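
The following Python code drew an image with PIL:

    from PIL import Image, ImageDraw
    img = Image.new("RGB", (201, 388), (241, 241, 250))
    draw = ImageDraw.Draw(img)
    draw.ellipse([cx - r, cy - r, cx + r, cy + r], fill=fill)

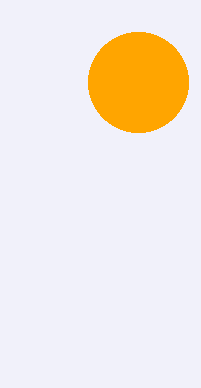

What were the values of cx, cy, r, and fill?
cx = 138, cy = 82, r = 50, fill = 'orange'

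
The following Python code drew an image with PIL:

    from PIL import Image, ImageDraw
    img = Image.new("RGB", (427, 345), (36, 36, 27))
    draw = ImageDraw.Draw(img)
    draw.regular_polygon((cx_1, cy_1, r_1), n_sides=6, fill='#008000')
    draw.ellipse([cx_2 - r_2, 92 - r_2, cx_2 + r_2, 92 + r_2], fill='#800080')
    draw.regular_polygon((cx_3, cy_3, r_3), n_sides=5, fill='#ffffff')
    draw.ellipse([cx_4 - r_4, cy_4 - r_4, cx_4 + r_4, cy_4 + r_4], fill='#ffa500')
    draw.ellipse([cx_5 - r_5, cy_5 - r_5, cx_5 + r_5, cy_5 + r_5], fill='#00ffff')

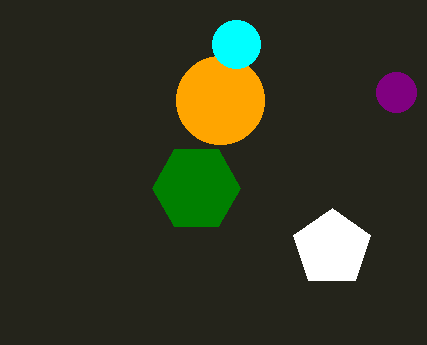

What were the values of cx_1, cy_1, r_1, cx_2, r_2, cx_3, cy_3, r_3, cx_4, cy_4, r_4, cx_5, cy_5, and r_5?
cx_1 = 196; cy_1 = 188; r_1 = 44; cx_2 = 396; r_2 = 20; cx_3 = 332; cy_3 = 248; r_3 = 40; cx_4 = 220; cy_4 = 100; r_4 = 44; cx_5 = 236; cy_5 = 44; r_5 = 24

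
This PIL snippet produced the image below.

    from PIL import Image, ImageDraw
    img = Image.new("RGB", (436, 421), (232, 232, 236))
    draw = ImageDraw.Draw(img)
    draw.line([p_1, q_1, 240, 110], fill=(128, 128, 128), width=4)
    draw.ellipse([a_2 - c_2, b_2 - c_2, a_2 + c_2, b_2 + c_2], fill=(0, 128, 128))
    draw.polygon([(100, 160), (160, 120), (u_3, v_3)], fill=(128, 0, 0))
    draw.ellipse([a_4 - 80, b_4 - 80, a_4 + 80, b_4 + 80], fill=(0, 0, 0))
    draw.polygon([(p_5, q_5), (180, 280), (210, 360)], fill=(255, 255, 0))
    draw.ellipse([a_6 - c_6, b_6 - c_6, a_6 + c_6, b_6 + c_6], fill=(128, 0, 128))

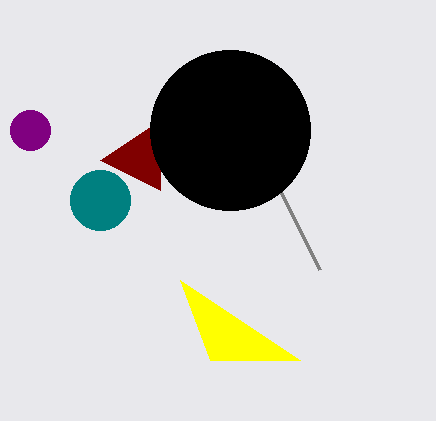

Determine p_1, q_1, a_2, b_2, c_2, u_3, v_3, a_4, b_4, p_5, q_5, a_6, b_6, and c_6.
p_1 = 320, q_1 = 270, a_2 = 100, b_2 = 200, c_2 = 30, u_3 = 160, v_3 = 190, a_4 = 230, b_4 = 130, p_5 = 300, q_5 = 360, a_6 = 30, b_6 = 130, c_6 = 20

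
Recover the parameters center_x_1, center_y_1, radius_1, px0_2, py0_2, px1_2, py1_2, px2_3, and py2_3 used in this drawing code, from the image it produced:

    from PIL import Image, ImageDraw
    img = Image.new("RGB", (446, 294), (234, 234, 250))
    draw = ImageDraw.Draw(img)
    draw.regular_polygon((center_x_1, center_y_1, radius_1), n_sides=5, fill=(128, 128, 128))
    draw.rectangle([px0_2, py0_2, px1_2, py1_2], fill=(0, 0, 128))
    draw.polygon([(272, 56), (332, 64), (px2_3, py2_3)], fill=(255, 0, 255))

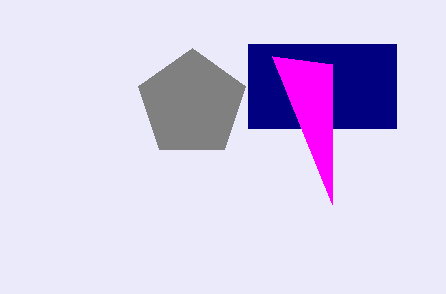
center_x_1 = 192, center_y_1 = 104, radius_1 = 56, px0_2 = 248, py0_2 = 44, px1_2 = 396, py1_2 = 128, px2_3 = 332, py2_3 = 204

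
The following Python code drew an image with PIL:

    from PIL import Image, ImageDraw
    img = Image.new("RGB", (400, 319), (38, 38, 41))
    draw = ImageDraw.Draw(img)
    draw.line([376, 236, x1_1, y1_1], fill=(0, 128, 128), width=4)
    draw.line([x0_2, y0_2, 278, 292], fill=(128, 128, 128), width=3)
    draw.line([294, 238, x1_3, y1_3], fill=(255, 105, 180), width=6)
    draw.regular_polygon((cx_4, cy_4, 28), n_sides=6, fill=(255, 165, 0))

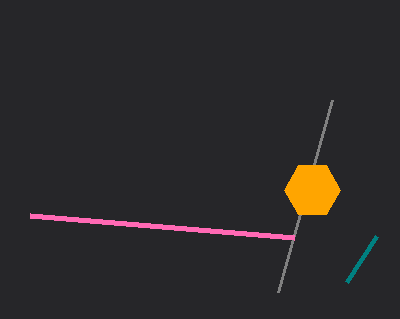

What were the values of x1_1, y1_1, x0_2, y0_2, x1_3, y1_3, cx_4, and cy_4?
x1_1 = 346, y1_1 = 282, x0_2 = 332, y0_2 = 100, x1_3 = 30, y1_3 = 216, cx_4 = 312, cy_4 = 190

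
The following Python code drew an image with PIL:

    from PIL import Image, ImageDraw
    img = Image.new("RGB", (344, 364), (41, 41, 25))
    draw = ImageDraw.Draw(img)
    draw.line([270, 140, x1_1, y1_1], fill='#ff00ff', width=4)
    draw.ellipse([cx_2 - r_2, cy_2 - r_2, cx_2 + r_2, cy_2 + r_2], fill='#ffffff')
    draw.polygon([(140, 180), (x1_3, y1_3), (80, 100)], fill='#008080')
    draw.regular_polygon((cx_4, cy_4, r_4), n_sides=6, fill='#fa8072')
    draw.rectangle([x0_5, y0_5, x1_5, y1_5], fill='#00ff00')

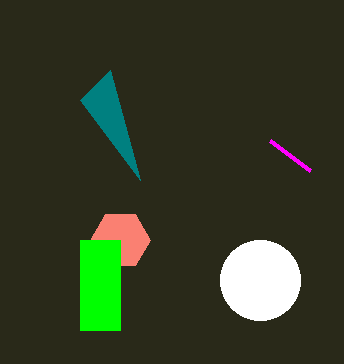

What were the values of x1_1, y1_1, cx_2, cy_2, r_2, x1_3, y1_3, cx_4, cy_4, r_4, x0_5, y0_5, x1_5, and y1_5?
x1_1 = 310, y1_1 = 170, cx_2 = 260, cy_2 = 280, r_2 = 40, x1_3 = 110, y1_3 = 70, cx_4 = 120, cy_4 = 240, r_4 = 30, x0_5 = 80, y0_5 = 240, x1_5 = 120, y1_5 = 330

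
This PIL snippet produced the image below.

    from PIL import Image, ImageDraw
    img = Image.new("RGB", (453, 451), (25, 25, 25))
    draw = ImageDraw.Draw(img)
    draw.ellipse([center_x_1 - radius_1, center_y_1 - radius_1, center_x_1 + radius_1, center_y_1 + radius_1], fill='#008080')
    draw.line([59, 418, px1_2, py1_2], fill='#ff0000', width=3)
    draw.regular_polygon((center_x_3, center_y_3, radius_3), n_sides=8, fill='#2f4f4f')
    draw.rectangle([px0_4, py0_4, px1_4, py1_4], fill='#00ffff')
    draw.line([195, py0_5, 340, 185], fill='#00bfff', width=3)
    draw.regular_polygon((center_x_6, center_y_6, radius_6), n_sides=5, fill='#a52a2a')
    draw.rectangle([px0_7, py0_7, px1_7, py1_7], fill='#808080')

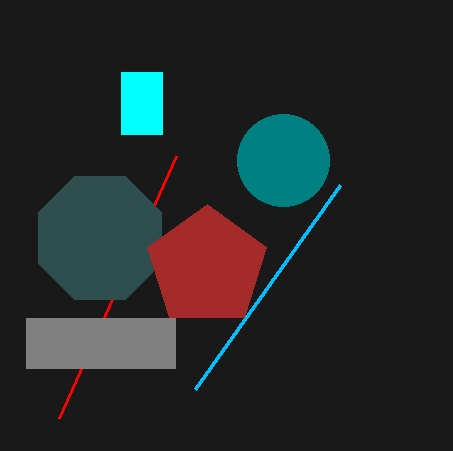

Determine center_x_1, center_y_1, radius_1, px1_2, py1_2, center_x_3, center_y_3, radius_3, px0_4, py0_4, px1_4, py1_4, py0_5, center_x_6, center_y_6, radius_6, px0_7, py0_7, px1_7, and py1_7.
center_x_1 = 283
center_y_1 = 160
radius_1 = 46
px1_2 = 176
py1_2 = 156
center_x_3 = 100
center_y_3 = 238
radius_3 = 67
px0_4 = 121
py0_4 = 72
px1_4 = 162
py1_4 = 134
py0_5 = 389
center_x_6 = 207
center_y_6 = 267
radius_6 = 63
px0_7 = 26
py0_7 = 318
px1_7 = 175
py1_7 = 368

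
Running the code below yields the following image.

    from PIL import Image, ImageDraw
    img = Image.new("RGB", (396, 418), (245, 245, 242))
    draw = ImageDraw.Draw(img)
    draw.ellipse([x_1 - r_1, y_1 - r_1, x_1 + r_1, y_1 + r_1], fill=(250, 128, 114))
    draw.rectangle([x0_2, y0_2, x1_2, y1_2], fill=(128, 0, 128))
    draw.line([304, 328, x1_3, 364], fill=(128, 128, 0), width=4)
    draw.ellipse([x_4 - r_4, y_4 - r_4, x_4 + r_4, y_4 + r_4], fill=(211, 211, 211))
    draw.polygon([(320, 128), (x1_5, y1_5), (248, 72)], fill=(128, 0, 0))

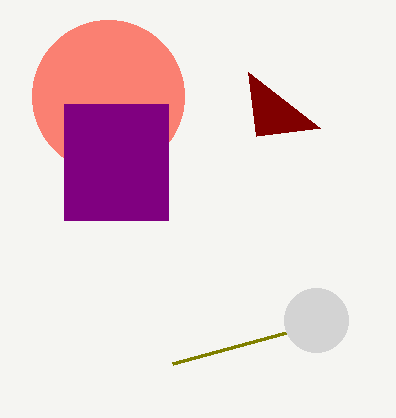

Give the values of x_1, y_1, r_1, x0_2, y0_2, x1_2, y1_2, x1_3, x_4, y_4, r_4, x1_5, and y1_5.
x_1 = 108; y_1 = 96; r_1 = 76; x0_2 = 64; y0_2 = 104; x1_2 = 168; y1_2 = 220; x1_3 = 172; x_4 = 316; y_4 = 320; r_4 = 32; x1_5 = 256; y1_5 = 136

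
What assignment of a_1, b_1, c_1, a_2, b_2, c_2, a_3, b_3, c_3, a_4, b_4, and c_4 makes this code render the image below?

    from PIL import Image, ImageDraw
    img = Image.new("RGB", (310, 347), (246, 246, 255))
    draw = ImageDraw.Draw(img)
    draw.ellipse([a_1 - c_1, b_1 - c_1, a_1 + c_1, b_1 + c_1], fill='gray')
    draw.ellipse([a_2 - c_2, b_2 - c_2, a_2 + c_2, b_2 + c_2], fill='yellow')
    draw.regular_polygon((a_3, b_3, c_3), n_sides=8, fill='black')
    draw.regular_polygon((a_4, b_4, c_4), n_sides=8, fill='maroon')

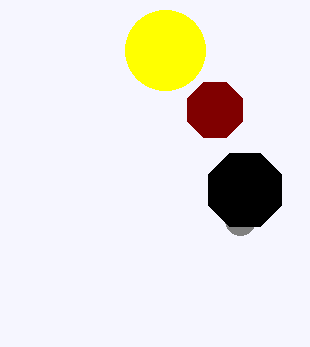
a_1 = 240; b_1 = 220; c_1 = 15; a_2 = 165; b_2 = 50; c_2 = 40; a_3 = 245; b_3 = 190; c_3 = 40; a_4 = 215; b_4 = 110; c_4 = 30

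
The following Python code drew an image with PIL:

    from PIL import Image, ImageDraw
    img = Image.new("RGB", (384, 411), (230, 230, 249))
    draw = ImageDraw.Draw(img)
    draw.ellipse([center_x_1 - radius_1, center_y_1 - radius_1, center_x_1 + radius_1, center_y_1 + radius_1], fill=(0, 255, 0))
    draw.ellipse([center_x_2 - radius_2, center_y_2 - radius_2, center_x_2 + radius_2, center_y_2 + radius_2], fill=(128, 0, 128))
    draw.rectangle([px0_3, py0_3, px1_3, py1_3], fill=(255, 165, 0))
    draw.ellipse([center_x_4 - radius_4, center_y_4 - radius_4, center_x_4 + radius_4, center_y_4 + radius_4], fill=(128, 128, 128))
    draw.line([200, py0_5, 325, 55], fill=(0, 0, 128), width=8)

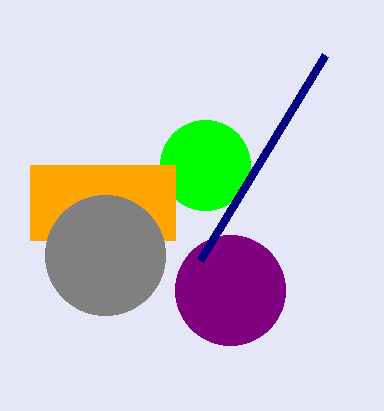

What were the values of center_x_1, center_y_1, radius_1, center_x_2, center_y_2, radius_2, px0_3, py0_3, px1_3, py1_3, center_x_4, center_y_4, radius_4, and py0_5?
center_x_1 = 205; center_y_1 = 165; radius_1 = 45; center_x_2 = 230; center_y_2 = 290; radius_2 = 55; px0_3 = 30; py0_3 = 165; px1_3 = 175; py1_3 = 240; center_x_4 = 105; center_y_4 = 255; radius_4 = 60; py0_5 = 260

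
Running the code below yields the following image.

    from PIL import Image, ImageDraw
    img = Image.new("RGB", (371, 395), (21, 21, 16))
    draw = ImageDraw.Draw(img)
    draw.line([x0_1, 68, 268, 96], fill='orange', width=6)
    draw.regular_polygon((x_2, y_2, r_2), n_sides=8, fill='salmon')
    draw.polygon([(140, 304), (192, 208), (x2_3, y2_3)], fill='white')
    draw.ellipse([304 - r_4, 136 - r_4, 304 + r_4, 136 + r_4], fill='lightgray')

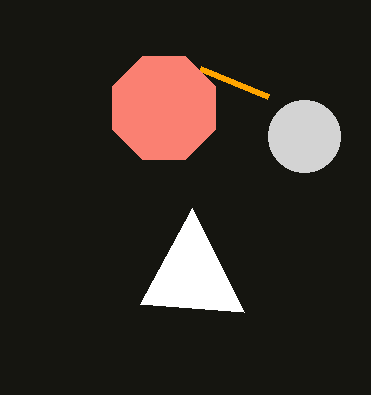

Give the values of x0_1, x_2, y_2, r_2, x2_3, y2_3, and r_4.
x0_1 = 200; x_2 = 164; y_2 = 108; r_2 = 56; x2_3 = 244; y2_3 = 312; r_4 = 36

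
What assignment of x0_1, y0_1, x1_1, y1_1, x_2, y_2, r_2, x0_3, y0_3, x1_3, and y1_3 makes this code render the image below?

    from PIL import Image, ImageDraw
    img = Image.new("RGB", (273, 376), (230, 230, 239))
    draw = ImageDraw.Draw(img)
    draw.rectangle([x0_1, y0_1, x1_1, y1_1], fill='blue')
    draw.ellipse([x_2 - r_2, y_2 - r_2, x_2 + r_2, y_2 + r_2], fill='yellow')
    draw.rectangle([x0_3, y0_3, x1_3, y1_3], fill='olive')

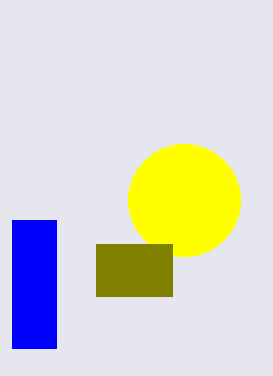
x0_1 = 12; y0_1 = 220; x1_1 = 56; y1_1 = 348; x_2 = 184; y_2 = 200; r_2 = 56; x0_3 = 96; y0_3 = 244; x1_3 = 172; y1_3 = 296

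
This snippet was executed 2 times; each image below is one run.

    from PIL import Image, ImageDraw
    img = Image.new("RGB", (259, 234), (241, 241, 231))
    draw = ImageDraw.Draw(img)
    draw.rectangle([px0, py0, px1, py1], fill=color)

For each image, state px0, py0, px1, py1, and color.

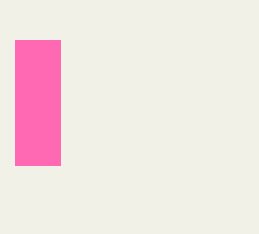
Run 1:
px0 = 15, py0 = 40, px1 = 60, py1 = 165, color = 'hotpink'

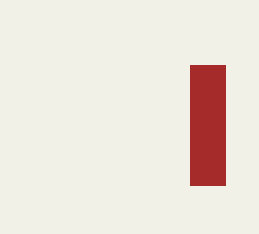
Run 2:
px0 = 190, py0 = 65, px1 = 225, py1 = 185, color = 'brown'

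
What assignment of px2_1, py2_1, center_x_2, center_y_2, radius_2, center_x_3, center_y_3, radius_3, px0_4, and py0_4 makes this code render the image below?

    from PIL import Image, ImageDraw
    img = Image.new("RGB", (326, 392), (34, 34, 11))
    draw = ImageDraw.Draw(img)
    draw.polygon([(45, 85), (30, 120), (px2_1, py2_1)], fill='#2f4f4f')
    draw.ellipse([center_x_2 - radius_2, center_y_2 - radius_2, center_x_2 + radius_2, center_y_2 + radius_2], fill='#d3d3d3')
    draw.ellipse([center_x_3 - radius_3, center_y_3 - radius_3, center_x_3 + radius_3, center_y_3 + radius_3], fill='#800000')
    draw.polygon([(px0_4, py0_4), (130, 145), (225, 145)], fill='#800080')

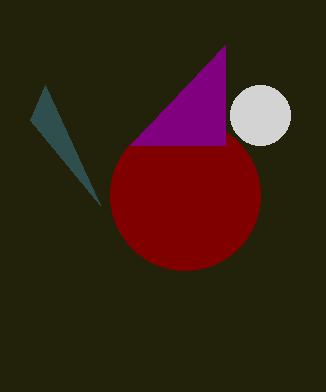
px2_1 = 100
py2_1 = 205
center_x_2 = 260
center_y_2 = 115
radius_2 = 30
center_x_3 = 185
center_y_3 = 195
radius_3 = 75
px0_4 = 225
py0_4 = 45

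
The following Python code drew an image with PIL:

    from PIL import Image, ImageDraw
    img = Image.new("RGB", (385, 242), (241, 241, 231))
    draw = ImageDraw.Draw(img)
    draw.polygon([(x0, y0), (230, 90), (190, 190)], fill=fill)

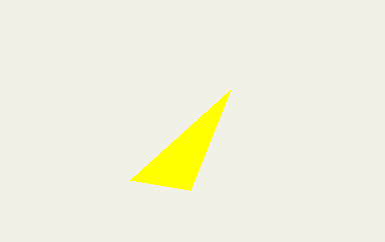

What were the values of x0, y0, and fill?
x0 = 130; y0 = 180; fill = 'yellow'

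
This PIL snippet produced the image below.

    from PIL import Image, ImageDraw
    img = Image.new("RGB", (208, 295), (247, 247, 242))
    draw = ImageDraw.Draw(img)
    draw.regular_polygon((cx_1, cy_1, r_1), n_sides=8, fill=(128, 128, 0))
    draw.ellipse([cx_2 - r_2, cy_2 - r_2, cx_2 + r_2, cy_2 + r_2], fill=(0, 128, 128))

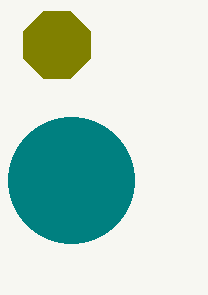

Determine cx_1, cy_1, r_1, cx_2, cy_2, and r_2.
cx_1 = 57, cy_1 = 45, r_1 = 36, cx_2 = 71, cy_2 = 180, r_2 = 63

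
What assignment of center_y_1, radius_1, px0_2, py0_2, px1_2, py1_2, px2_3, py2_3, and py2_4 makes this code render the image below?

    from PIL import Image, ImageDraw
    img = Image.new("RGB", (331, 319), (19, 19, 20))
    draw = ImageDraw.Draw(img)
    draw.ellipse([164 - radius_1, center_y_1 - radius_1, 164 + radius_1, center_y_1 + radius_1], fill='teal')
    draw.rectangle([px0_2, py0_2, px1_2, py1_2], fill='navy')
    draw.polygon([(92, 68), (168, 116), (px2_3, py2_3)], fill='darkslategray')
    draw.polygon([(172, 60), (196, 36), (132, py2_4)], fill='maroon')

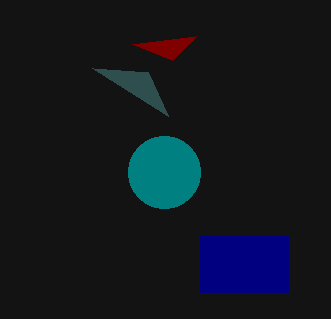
center_y_1 = 172, radius_1 = 36, px0_2 = 200, py0_2 = 236, px1_2 = 288, py1_2 = 292, px2_3 = 148, py2_3 = 72, py2_4 = 44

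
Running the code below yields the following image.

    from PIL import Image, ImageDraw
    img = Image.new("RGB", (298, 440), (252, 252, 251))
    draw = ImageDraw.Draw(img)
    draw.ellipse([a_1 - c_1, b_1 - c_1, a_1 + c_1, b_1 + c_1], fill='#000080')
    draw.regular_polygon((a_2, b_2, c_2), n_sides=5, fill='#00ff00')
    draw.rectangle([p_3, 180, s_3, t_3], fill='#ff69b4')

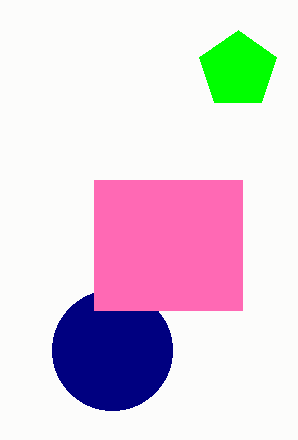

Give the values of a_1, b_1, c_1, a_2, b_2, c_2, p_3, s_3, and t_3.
a_1 = 112; b_1 = 350; c_1 = 60; a_2 = 238; b_2 = 70; c_2 = 40; p_3 = 94; s_3 = 242; t_3 = 310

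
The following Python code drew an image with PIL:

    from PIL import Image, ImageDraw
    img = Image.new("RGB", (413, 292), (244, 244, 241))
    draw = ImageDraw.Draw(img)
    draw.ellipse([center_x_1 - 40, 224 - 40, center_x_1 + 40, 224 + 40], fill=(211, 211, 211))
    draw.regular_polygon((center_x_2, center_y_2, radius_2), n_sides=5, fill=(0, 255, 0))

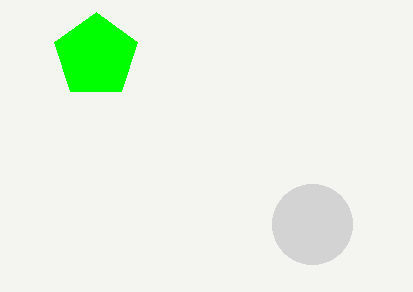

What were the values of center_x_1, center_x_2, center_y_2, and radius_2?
center_x_1 = 312
center_x_2 = 96
center_y_2 = 56
radius_2 = 44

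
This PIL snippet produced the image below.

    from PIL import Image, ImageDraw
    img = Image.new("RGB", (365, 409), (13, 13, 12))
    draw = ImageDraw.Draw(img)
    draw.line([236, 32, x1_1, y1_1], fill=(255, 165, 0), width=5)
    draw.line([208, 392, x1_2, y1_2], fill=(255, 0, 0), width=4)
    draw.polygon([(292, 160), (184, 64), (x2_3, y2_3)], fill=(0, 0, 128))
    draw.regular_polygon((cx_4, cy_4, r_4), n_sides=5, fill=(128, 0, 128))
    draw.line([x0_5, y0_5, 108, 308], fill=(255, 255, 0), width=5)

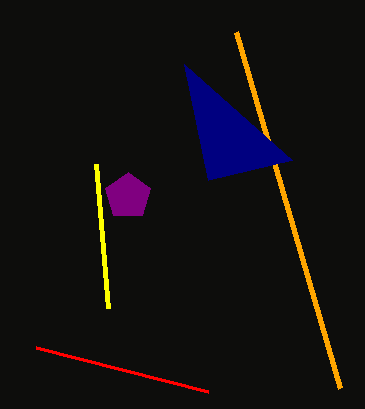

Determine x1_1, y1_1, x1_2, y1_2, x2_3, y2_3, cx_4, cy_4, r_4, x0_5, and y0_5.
x1_1 = 340, y1_1 = 388, x1_2 = 36, y1_2 = 348, x2_3 = 208, y2_3 = 180, cx_4 = 128, cy_4 = 196, r_4 = 24, x0_5 = 96, y0_5 = 164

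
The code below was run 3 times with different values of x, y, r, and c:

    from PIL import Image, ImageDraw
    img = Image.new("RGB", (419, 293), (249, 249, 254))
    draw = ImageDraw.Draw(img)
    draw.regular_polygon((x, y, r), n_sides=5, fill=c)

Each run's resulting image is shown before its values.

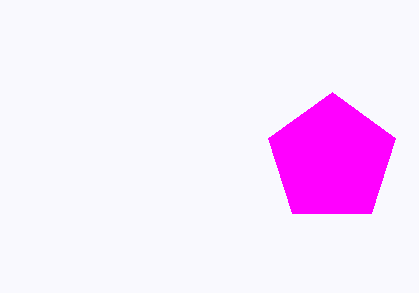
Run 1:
x = 332; y = 159; r = 67; c = 'magenta'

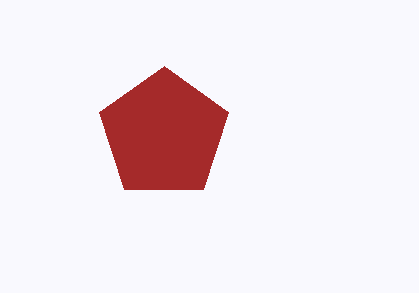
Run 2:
x = 164, y = 134, r = 68, c = 'brown'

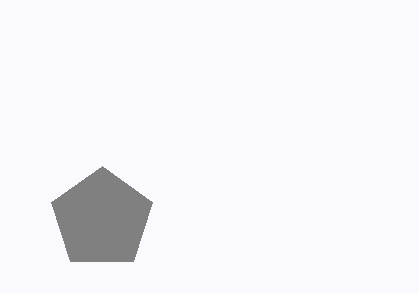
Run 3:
x = 102; y = 219; r = 53; c = 'gray'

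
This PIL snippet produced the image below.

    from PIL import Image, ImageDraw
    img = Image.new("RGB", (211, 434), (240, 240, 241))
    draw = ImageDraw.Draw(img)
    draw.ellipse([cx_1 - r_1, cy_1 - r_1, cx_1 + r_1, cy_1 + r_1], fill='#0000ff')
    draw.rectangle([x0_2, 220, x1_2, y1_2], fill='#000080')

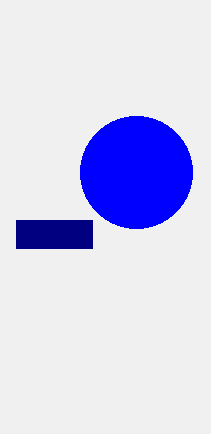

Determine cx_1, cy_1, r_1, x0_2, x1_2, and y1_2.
cx_1 = 136, cy_1 = 172, r_1 = 56, x0_2 = 16, x1_2 = 92, y1_2 = 248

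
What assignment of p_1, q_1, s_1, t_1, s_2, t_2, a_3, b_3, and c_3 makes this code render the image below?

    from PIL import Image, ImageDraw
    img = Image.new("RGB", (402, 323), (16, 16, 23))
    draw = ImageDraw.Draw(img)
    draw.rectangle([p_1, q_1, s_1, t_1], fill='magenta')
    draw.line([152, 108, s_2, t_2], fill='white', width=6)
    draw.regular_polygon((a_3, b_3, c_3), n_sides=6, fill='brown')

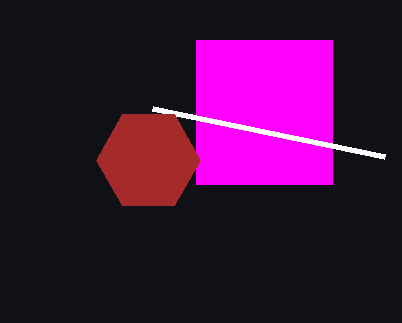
p_1 = 196
q_1 = 40
s_1 = 332
t_1 = 184
s_2 = 384
t_2 = 156
a_3 = 148
b_3 = 160
c_3 = 52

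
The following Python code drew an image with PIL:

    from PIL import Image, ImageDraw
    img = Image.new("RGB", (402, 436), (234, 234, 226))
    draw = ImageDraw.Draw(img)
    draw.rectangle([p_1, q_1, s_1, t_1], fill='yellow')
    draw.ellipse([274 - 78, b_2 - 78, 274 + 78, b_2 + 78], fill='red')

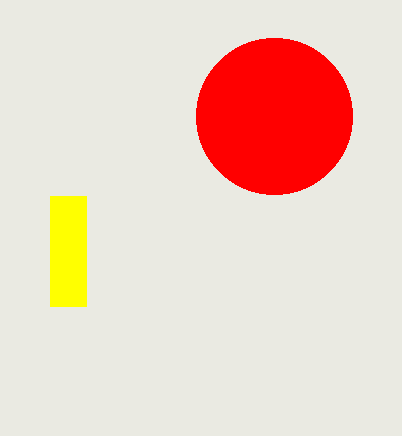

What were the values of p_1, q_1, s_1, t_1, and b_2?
p_1 = 50; q_1 = 196; s_1 = 86; t_1 = 306; b_2 = 116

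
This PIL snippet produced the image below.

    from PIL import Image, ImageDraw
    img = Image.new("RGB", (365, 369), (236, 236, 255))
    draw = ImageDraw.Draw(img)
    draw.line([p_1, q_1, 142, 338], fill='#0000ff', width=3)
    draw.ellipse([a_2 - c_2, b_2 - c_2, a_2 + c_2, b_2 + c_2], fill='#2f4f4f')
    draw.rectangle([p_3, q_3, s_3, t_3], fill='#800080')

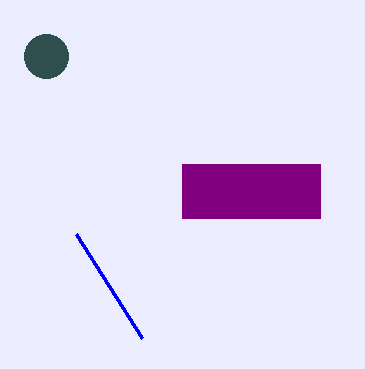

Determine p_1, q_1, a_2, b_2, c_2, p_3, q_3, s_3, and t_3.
p_1 = 76; q_1 = 234; a_2 = 46; b_2 = 56; c_2 = 22; p_3 = 182; q_3 = 164; s_3 = 320; t_3 = 218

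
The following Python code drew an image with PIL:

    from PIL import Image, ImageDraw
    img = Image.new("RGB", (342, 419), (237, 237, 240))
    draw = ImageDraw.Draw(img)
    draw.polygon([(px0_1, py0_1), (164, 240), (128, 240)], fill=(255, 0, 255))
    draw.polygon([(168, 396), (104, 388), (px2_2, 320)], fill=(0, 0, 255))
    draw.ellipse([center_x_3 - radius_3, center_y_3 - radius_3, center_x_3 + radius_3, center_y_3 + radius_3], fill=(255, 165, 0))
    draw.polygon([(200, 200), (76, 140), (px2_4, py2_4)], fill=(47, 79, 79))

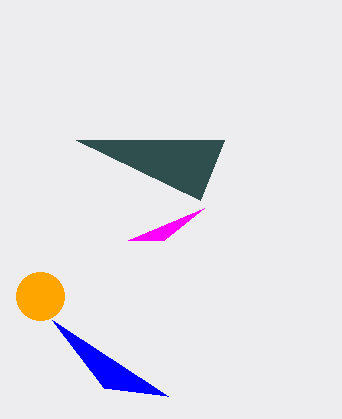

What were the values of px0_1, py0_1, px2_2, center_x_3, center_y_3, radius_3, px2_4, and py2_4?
px0_1 = 204, py0_1 = 208, px2_2 = 52, center_x_3 = 40, center_y_3 = 296, radius_3 = 24, px2_4 = 224, py2_4 = 140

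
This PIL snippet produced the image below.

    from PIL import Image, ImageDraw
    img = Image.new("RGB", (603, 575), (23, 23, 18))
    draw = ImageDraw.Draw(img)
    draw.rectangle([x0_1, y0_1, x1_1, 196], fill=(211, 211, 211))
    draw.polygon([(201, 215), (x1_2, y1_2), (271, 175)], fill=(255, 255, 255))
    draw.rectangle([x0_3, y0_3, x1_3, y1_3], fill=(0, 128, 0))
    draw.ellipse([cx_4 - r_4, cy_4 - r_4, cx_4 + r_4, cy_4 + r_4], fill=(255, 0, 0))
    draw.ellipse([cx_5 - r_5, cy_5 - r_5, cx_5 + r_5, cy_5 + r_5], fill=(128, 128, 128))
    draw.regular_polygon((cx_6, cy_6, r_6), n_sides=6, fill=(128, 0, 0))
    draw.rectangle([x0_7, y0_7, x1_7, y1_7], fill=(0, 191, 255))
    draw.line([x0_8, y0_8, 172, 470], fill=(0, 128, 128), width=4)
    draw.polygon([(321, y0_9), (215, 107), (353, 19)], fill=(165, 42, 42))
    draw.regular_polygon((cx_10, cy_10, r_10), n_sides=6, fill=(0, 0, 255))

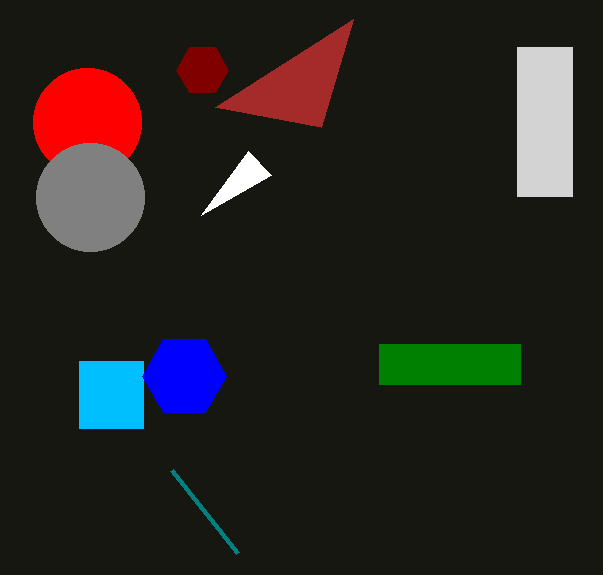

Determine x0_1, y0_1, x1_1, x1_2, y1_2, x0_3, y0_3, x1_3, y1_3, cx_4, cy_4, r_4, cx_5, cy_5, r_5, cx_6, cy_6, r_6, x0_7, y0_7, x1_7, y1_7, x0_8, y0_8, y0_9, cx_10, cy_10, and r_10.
x0_1 = 517
y0_1 = 47
x1_1 = 572
x1_2 = 248
y1_2 = 151
x0_3 = 379
y0_3 = 344
x1_3 = 520
y1_3 = 384
cx_4 = 87
cy_4 = 122
r_4 = 54
cx_5 = 90
cy_5 = 197
r_5 = 54
cx_6 = 202
cy_6 = 70
r_6 = 26
x0_7 = 79
y0_7 = 361
x1_7 = 143
y1_7 = 428
x0_8 = 238
y0_8 = 553
y0_9 = 127
cx_10 = 184
cy_10 = 376
r_10 = 42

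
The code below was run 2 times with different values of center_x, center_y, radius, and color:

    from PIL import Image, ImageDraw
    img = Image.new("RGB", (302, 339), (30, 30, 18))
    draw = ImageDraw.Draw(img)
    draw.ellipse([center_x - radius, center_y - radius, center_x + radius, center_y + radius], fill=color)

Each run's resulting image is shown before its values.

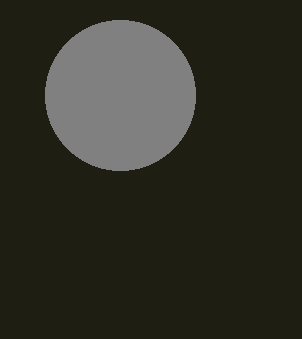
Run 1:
center_x = 120; center_y = 95; radius = 75; color = 'gray'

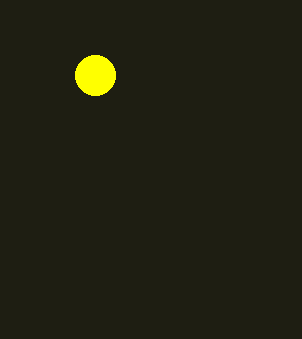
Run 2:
center_x = 95; center_y = 75; radius = 20; color = 'yellow'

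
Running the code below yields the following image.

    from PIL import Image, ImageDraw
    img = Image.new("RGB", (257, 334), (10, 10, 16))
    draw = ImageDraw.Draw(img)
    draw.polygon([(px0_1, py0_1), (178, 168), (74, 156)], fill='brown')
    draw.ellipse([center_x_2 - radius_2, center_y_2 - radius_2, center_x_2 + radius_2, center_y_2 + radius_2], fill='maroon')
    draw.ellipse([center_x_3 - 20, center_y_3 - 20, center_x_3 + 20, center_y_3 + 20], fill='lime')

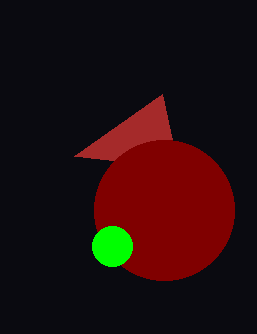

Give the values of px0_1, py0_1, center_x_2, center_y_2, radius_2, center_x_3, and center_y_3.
px0_1 = 162
py0_1 = 94
center_x_2 = 164
center_y_2 = 210
radius_2 = 70
center_x_3 = 112
center_y_3 = 246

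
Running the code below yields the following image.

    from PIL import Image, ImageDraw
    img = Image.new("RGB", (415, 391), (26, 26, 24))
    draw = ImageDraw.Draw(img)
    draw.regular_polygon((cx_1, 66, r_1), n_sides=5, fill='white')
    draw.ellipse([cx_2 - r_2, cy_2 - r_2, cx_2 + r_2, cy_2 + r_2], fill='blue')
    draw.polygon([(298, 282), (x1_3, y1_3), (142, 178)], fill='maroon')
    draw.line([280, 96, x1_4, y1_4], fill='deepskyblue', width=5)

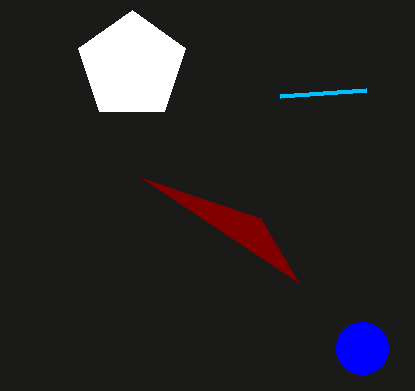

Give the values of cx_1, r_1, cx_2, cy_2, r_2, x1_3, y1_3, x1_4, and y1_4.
cx_1 = 132
r_1 = 56
cx_2 = 362
cy_2 = 348
r_2 = 26
x1_3 = 260
y1_3 = 218
x1_4 = 366
y1_4 = 90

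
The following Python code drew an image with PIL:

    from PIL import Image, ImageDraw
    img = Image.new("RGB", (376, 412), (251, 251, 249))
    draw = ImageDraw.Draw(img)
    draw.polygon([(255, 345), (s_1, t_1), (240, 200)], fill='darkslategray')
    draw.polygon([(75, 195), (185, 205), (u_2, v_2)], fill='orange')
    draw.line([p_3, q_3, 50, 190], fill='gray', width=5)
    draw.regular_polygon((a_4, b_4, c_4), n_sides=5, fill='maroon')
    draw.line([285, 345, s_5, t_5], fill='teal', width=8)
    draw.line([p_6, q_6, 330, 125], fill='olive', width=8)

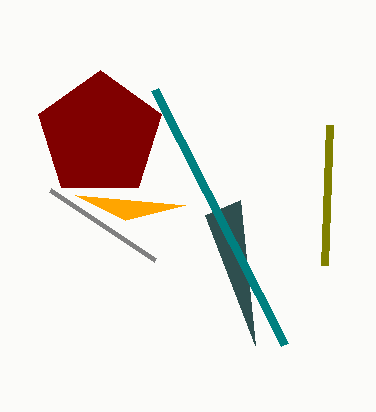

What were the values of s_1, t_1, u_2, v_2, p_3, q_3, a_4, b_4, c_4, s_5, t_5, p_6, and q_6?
s_1 = 205, t_1 = 215, u_2 = 125, v_2 = 220, p_3 = 155, q_3 = 260, a_4 = 100, b_4 = 135, c_4 = 65, s_5 = 155, t_5 = 90, p_6 = 325, q_6 = 265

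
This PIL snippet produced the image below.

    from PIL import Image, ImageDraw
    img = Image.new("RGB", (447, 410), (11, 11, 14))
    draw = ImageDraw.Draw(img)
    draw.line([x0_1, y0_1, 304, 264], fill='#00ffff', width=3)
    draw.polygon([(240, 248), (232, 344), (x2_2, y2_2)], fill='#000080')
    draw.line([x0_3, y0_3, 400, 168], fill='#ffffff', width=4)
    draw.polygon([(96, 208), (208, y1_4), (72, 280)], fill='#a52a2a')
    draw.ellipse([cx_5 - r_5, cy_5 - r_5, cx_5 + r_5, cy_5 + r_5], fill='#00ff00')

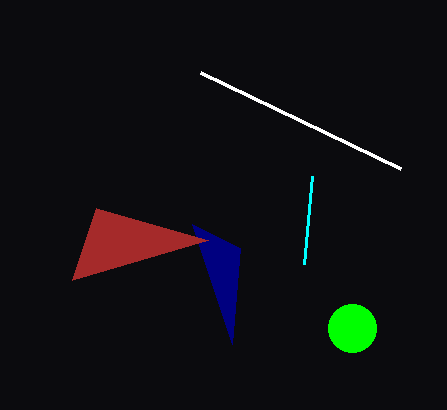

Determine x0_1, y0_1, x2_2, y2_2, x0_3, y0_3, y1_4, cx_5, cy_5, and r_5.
x0_1 = 312
y0_1 = 176
x2_2 = 192
y2_2 = 224
x0_3 = 200
y0_3 = 72
y1_4 = 240
cx_5 = 352
cy_5 = 328
r_5 = 24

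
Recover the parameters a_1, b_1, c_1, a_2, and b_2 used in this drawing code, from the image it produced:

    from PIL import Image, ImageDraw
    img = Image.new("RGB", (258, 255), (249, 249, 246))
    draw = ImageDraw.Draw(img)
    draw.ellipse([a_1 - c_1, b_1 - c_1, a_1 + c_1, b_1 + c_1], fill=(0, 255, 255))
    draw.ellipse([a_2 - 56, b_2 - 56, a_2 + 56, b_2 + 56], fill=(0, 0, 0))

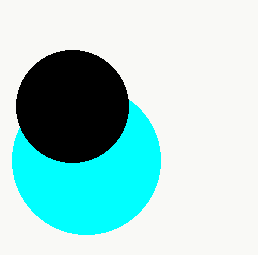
a_1 = 86
b_1 = 160
c_1 = 74
a_2 = 72
b_2 = 106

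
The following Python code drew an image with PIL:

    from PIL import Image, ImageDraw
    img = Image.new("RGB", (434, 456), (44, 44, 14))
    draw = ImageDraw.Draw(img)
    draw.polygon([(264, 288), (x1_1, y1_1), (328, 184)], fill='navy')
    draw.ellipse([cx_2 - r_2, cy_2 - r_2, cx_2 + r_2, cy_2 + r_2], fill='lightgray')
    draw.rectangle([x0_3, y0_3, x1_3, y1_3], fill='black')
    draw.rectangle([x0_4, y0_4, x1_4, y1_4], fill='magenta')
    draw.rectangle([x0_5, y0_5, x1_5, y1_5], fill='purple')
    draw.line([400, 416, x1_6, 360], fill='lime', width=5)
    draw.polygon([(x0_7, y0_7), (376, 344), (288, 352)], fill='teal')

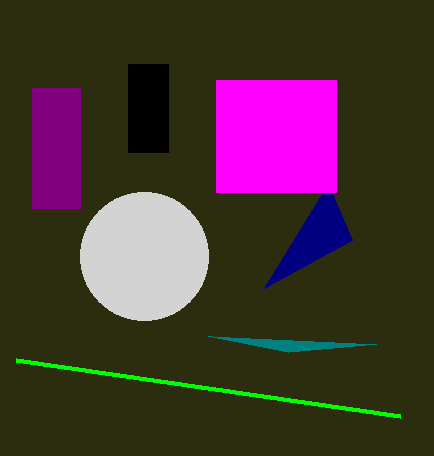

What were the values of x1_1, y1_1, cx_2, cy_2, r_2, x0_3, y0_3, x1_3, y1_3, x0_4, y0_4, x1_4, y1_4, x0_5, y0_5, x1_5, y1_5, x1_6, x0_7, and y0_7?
x1_1 = 352
y1_1 = 240
cx_2 = 144
cy_2 = 256
r_2 = 64
x0_3 = 128
y0_3 = 64
x1_3 = 168
y1_3 = 152
x0_4 = 216
y0_4 = 80
x1_4 = 336
y1_4 = 192
x0_5 = 32
y0_5 = 88
x1_5 = 80
y1_5 = 208
x1_6 = 16
x0_7 = 208
y0_7 = 336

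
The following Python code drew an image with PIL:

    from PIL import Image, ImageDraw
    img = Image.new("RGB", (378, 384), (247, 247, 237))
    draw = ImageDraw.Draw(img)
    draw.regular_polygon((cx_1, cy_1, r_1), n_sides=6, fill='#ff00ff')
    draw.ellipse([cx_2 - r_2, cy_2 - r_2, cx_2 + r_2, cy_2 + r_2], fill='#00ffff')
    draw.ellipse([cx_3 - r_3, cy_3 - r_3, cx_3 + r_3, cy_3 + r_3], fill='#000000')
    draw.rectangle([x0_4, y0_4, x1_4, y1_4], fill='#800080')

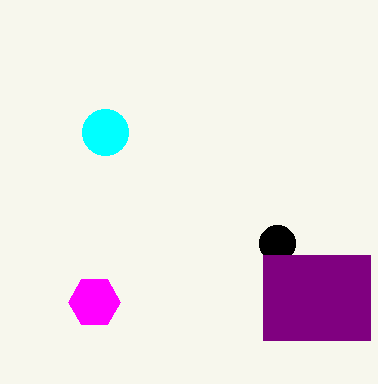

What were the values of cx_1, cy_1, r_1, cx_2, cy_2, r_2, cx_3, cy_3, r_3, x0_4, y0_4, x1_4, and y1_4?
cx_1 = 94
cy_1 = 302
r_1 = 26
cx_2 = 105
cy_2 = 132
r_2 = 23
cx_3 = 277
cy_3 = 243
r_3 = 18
x0_4 = 263
y0_4 = 255
x1_4 = 370
y1_4 = 340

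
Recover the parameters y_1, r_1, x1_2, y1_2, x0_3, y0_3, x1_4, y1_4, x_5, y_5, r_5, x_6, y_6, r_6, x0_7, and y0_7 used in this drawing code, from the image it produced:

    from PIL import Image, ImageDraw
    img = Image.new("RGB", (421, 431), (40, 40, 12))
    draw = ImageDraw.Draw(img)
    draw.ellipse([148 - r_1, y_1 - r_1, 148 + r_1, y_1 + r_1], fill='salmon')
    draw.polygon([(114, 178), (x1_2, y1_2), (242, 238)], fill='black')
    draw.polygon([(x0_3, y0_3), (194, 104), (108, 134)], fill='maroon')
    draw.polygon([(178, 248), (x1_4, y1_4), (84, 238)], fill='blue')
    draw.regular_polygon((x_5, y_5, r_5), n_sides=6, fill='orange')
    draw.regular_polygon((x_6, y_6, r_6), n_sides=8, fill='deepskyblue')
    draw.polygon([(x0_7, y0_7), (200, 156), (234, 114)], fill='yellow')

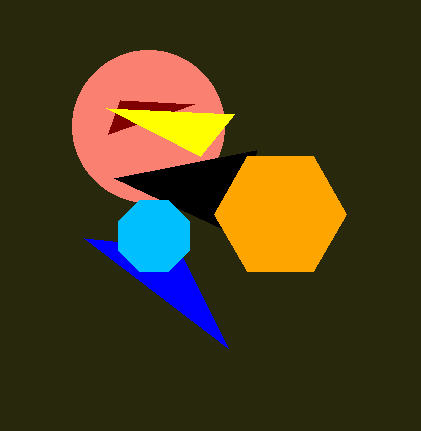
y_1 = 126
r_1 = 76
x1_2 = 256
y1_2 = 150
x0_3 = 120
y0_3 = 100
x1_4 = 228
y1_4 = 348
x_5 = 280
y_5 = 214
r_5 = 66
x_6 = 154
y_6 = 236
r_6 = 38
x0_7 = 106
y0_7 = 108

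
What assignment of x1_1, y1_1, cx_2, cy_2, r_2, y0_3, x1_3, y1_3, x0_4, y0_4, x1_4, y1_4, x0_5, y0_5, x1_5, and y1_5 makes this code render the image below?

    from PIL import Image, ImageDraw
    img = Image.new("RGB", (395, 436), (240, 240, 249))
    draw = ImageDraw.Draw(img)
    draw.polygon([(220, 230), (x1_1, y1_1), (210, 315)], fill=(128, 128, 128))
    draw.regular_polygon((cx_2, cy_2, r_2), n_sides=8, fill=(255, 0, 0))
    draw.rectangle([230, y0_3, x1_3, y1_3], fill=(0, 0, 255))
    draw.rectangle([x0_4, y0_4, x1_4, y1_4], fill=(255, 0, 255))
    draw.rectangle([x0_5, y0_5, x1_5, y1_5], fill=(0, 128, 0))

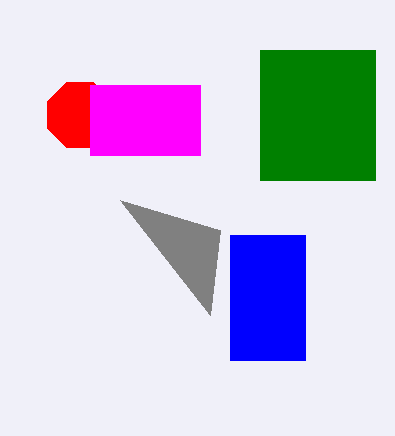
x1_1 = 120; y1_1 = 200; cx_2 = 80; cy_2 = 115; r_2 = 35; y0_3 = 235; x1_3 = 305; y1_3 = 360; x0_4 = 90; y0_4 = 85; x1_4 = 200; y1_4 = 155; x0_5 = 260; y0_5 = 50; x1_5 = 375; y1_5 = 180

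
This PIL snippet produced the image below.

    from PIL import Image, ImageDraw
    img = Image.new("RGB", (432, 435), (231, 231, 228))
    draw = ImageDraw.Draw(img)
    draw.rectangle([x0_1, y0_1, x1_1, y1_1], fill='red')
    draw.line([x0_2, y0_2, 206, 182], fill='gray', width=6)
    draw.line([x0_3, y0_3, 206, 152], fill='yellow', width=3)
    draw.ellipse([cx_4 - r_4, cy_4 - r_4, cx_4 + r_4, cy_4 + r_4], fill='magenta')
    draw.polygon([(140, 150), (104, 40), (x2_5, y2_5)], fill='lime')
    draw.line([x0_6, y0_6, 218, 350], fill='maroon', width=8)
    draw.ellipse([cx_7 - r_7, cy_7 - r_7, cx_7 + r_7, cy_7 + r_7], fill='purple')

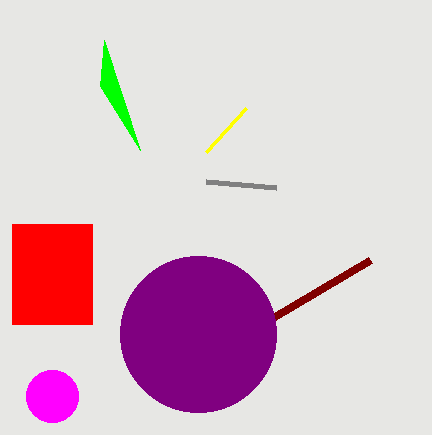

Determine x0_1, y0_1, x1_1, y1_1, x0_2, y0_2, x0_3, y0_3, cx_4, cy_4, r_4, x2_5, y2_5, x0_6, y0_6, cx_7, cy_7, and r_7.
x0_1 = 12
y0_1 = 224
x1_1 = 92
y1_1 = 324
x0_2 = 276
y0_2 = 188
x0_3 = 246
y0_3 = 108
cx_4 = 52
cy_4 = 396
r_4 = 26
x2_5 = 100
y2_5 = 86
x0_6 = 370
y0_6 = 260
cx_7 = 198
cy_7 = 334
r_7 = 78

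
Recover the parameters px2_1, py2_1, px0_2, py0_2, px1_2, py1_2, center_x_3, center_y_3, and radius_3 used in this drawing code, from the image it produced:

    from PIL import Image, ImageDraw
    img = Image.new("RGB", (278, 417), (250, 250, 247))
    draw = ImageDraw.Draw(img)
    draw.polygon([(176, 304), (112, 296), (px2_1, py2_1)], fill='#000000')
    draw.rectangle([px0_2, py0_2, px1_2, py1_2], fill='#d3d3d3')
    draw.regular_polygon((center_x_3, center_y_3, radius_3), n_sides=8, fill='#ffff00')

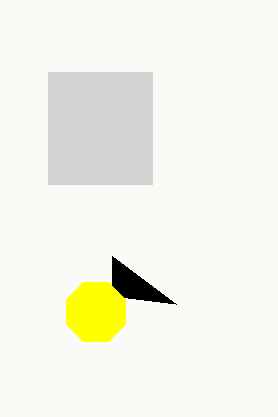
px2_1 = 112; py2_1 = 256; px0_2 = 48; py0_2 = 72; px1_2 = 152; py1_2 = 184; center_x_3 = 96; center_y_3 = 312; radius_3 = 32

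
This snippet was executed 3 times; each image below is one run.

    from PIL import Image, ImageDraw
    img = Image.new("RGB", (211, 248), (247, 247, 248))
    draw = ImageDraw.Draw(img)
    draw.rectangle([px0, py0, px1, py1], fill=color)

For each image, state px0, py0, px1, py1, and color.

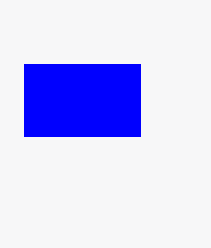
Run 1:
px0 = 24; py0 = 64; px1 = 140; py1 = 136; color = 'blue'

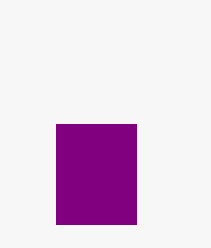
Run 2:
px0 = 56
py0 = 124
px1 = 136
py1 = 224
color = 'purple'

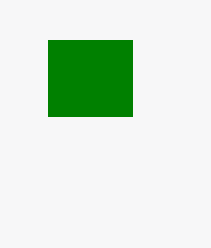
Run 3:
px0 = 48, py0 = 40, px1 = 132, py1 = 116, color = 'green'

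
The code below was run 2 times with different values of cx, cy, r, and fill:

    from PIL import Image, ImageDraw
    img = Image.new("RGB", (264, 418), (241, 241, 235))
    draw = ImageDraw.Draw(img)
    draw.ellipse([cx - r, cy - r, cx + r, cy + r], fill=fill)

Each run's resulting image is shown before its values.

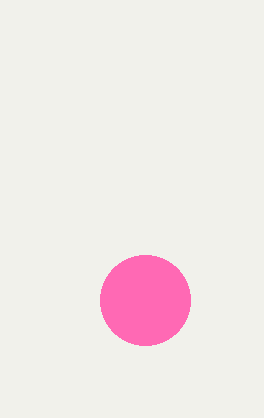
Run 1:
cx = 145; cy = 300; r = 45; fill = 'hotpink'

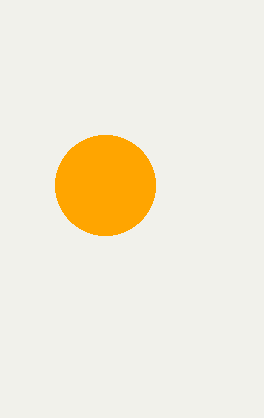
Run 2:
cx = 105, cy = 185, r = 50, fill = 'orange'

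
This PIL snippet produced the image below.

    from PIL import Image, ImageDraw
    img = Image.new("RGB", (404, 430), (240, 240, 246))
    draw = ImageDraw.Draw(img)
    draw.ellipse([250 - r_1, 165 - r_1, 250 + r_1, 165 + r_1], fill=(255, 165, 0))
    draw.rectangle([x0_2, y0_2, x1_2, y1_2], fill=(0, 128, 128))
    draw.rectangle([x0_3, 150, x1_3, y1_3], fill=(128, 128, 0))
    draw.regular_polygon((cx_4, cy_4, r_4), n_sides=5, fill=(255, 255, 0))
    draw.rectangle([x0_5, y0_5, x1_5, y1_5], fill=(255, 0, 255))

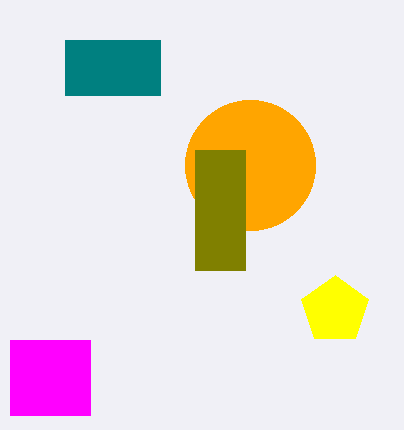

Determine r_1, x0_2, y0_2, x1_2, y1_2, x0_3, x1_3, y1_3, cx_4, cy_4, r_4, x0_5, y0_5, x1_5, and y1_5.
r_1 = 65; x0_2 = 65; y0_2 = 40; x1_2 = 160; y1_2 = 95; x0_3 = 195; x1_3 = 245; y1_3 = 270; cx_4 = 335; cy_4 = 310; r_4 = 35; x0_5 = 10; y0_5 = 340; x1_5 = 90; y1_5 = 415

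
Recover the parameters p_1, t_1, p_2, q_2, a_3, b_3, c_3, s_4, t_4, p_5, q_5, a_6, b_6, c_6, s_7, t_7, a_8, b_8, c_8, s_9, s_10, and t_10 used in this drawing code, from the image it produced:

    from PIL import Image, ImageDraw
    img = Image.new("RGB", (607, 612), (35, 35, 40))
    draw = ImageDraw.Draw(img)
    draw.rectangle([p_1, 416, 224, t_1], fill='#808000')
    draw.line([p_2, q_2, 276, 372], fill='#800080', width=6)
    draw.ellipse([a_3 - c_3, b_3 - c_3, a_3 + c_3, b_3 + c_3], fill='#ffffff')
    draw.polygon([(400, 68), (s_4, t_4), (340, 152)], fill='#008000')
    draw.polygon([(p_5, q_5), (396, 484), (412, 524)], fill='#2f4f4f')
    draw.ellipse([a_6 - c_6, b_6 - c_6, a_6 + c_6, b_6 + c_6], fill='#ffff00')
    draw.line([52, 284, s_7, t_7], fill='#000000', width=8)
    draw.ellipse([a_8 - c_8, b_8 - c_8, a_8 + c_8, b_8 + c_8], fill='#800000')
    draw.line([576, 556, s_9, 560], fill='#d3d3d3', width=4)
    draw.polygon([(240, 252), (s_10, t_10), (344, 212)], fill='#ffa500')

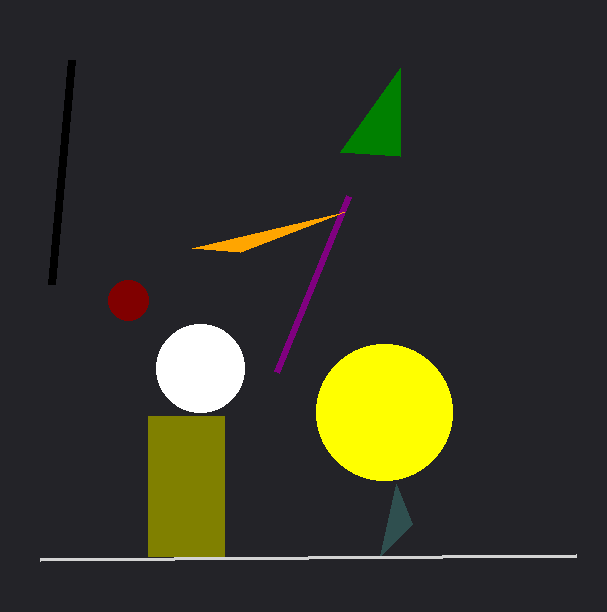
p_1 = 148, t_1 = 556, p_2 = 348, q_2 = 196, a_3 = 200, b_3 = 368, c_3 = 44, s_4 = 400, t_4 = 156, p_5 = 380, q_5 = 556, a_6 = 384, b_6 = 412, c_6 = 68, s_7 = 72, t_7 = 60, a_8 = 128, b_8 = 300, c_8 = 20, s_9 = 40, s_10 = 192, t_10 = 248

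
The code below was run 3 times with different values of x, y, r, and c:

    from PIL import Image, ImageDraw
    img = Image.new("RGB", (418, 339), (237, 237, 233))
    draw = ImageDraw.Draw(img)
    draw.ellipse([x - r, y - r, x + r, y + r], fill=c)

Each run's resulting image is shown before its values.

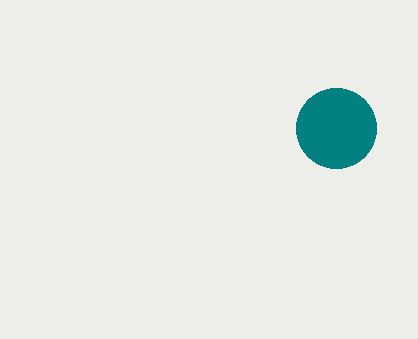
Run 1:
x = 336, y = 128, r = 40, c = 'teal'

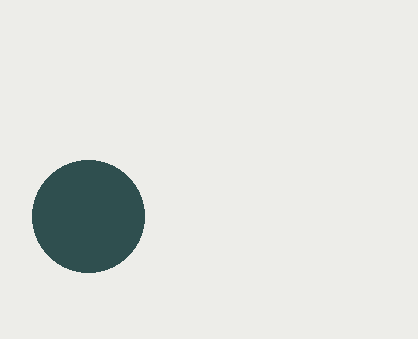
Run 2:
x = 88; y = 216; r = 56; c = 'darkslategray'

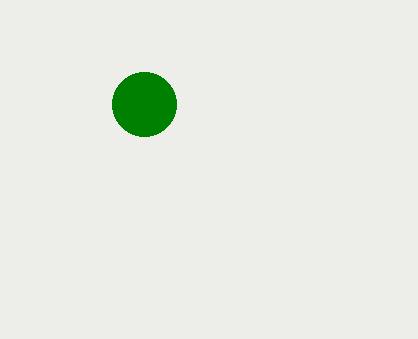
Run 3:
x = 144, y = 104, r = 32, c = 'green'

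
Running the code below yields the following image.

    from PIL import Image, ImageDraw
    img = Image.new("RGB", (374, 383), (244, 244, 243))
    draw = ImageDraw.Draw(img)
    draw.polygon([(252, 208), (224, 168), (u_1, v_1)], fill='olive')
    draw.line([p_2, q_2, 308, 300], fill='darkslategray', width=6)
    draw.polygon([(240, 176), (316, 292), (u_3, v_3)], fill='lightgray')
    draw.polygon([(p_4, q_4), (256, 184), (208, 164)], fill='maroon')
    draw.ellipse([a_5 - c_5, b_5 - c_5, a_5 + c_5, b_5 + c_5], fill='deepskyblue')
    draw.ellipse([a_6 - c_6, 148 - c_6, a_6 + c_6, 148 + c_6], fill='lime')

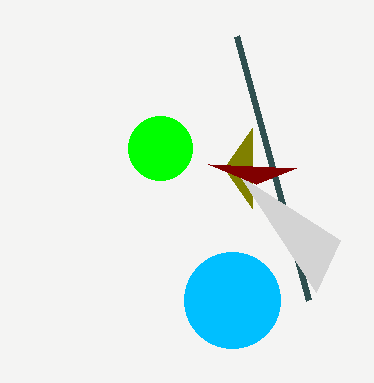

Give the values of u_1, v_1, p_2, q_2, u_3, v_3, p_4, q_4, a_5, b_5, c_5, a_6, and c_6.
u_1 = 252; v_1 = 128; p_2 = 236; q_2 = 36; u_3 = 340; v_3 = 240; p_4 = 296; q_4 = 168; a_5 = 232; b_5 = 300; c_5 = 48; a_6 = 160; c_6 = 32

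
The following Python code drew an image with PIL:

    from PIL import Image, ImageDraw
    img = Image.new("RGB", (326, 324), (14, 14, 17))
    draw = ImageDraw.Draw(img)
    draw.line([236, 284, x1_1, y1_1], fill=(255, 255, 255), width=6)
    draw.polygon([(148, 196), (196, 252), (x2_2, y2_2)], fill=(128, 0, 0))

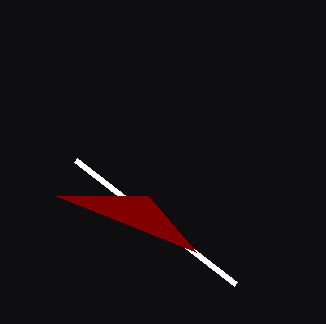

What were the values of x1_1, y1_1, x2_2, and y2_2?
x1_1 = 76, y1_1 = 160, x2_2 = 56, y2_2 = 196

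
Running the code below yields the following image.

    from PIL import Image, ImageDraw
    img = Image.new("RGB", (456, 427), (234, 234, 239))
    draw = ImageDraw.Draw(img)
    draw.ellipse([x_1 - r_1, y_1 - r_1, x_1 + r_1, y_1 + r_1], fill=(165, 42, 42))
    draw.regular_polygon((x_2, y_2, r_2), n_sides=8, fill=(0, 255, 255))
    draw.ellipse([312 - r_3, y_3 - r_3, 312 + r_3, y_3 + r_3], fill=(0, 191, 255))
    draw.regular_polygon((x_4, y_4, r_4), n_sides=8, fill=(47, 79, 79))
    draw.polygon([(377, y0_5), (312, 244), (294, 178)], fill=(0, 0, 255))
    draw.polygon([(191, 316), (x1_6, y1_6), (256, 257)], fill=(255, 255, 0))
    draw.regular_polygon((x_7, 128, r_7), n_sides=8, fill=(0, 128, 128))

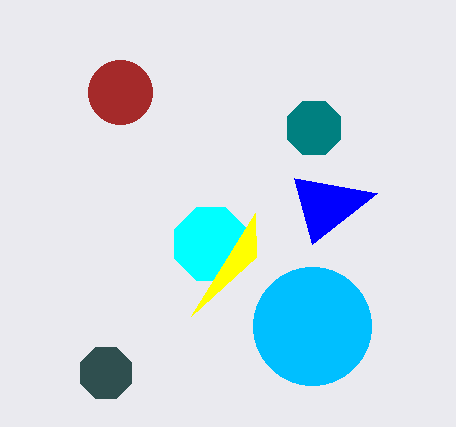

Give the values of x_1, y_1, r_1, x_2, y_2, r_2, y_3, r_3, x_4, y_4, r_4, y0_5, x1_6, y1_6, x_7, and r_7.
x_1 = 120; y_1 = 92; r_1 = 32; x_2 = 211; y_2 = 244; r_2 = 39; y_3 = 326; r_3 = 59; x_4 = 106; y_4 = 373; r_4 = 28; y0_5 = 193; x1_6 = 255; y1_6 = 213; x_7 = 314; r_7 = 29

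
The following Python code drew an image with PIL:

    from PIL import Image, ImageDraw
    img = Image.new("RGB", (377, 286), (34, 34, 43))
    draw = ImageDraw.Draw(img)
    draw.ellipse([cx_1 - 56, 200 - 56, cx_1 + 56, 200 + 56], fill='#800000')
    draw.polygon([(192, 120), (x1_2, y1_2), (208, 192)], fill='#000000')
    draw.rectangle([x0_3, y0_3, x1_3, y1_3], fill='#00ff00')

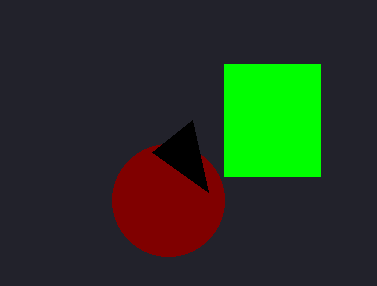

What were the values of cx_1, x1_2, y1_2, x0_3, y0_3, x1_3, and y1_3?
cx_1 = 168
x1_2 = 152
y1_2 = 152
x0_3 = 224
y0_3 = 64
x1_3 = 320
y1_3 = 176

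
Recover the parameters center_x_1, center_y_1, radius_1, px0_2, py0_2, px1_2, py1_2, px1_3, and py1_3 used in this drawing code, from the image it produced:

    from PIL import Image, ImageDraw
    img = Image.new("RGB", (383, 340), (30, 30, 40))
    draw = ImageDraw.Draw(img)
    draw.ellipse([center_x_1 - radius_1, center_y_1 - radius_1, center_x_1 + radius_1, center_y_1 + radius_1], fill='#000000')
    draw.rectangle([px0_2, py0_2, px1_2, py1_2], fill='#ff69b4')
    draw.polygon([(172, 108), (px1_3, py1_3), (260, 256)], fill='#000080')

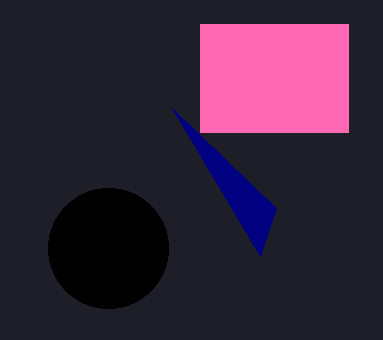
center_x_1 = 108; center_y_1 = 248; radius_1 = 60; px0_2 = 200; py0_2 = 24; px1_2 = 348; py1_2 = 132; px1_3 = 276; py1_3 = 208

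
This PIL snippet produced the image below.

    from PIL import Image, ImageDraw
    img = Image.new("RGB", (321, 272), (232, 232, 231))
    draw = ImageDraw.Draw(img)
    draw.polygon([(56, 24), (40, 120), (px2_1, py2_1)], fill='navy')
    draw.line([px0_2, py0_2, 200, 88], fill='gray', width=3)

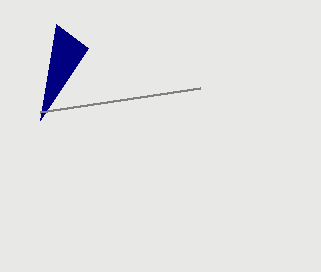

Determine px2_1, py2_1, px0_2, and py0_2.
px2_1 = 88
py2_1 = 48
px0_2 = 40
py0_2 = 112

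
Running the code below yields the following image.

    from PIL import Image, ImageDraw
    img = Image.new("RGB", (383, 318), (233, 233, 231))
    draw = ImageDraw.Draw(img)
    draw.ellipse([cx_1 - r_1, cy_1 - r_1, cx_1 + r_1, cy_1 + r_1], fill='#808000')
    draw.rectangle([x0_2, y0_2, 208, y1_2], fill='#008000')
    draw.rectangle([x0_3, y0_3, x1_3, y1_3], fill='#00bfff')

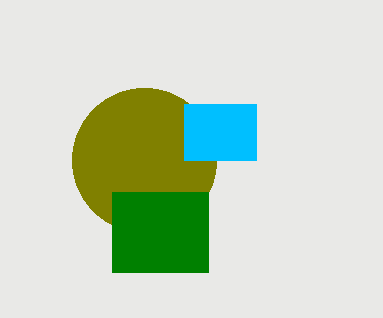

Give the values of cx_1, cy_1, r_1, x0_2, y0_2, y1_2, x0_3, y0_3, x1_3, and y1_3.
cx_1 = 144, cy_1 = 160, r_1 = 72, x0_2 = 112, y0_2 = 192, y1_2 = 272, x0_3 = 184, y0_3 = 104, x1_3 = 256, y1_3 = 160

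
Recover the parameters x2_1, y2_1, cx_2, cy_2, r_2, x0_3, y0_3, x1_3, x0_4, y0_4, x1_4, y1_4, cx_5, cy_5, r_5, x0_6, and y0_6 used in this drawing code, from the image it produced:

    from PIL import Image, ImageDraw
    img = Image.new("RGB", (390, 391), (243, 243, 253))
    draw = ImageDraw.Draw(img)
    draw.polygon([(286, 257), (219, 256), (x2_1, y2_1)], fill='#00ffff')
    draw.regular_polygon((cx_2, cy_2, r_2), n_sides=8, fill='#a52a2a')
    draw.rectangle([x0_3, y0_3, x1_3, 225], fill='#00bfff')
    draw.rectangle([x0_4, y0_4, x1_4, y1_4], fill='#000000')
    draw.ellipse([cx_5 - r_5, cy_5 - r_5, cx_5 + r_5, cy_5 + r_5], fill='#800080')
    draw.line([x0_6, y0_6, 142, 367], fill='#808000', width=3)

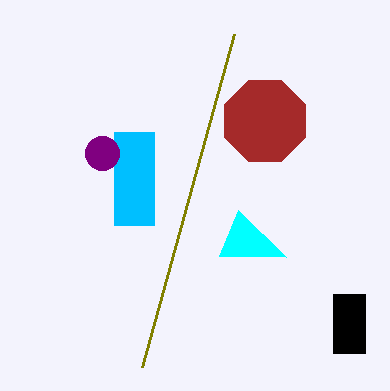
x2_1 = 238
y2_1 = 210
cx_2 = 265
cy_2 = 121
r_2 = 44
x0_3 = 114
y0_3 = 132
x1_3 = 154
x0_4 = 333
y0_4 = 294
x1_4 = 365
y1_4 = 353
cx_5 = 102
cy_5 = 153
r_5 = 17
x0_6 = 234
y0_6 = 34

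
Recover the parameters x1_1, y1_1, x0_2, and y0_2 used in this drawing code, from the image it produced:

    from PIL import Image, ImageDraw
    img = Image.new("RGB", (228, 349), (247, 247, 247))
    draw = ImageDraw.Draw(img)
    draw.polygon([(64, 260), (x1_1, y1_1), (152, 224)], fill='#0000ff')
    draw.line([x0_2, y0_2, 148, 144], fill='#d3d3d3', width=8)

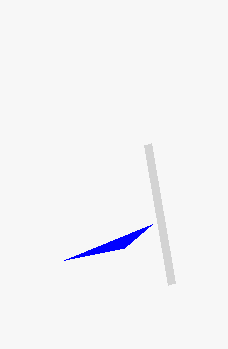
x1_1 = 124, y1_1 = 248, x0_2 = 172, y0_2 = 284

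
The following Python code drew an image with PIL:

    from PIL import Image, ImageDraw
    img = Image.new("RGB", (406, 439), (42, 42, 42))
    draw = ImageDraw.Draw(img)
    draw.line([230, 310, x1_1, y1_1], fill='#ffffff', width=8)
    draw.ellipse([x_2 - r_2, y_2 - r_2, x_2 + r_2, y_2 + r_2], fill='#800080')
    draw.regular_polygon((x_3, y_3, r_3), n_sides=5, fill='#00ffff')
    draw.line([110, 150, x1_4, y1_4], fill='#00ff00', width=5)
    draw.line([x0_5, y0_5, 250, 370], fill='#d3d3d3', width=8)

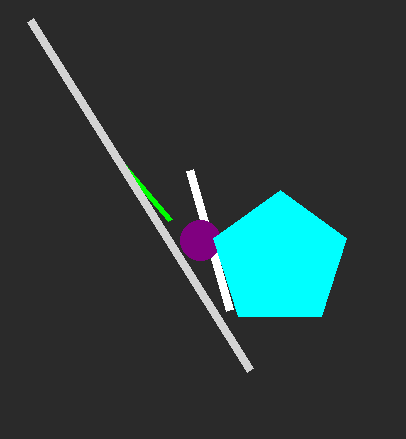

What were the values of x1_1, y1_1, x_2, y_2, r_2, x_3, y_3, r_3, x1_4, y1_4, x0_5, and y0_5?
x1_1 = 190; y1_1 = 170; x_2 = 200; y_2 = 240; r_2 = 20; x_3 = 280; y_3 = 260; r_3 = 70; x1_4 = 170; y1_4 = 220; x0_5 = 30; y0_5 = 20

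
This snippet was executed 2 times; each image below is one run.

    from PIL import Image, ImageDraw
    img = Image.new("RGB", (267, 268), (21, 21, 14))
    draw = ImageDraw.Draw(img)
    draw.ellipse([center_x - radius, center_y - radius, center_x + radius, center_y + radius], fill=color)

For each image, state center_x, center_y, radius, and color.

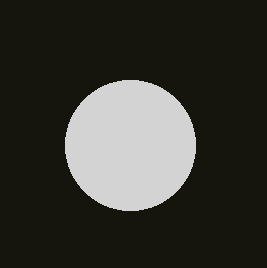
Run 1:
center_x = 130
center_y = 145
radius = 65
color = 'lightgray'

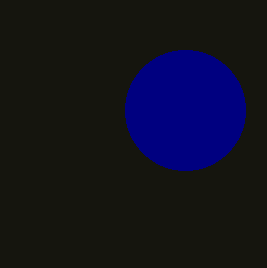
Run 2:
center_x = 185; center_y = 110; radius = 60; color = 'navy'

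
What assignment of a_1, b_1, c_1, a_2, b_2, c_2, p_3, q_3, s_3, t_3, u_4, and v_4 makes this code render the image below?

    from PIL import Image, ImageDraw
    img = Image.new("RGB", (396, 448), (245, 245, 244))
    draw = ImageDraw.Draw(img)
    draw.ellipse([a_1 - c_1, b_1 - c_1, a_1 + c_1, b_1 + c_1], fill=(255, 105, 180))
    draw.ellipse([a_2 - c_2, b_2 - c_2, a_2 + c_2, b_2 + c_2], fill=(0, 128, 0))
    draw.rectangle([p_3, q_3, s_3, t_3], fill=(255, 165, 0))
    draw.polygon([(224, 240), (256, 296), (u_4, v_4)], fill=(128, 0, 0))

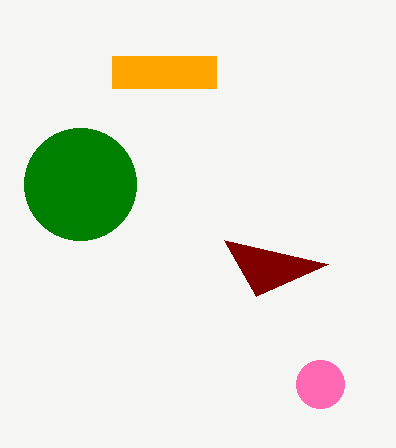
a_1 = 320
b_1 = 384
c_1 = 24
a_2 = 80
b_2 = 184
c_2 = 56
p_3 = 112
q_3 = 56
s_3 = 216
t_3 = 88
u_4 = 328
v_4 = 264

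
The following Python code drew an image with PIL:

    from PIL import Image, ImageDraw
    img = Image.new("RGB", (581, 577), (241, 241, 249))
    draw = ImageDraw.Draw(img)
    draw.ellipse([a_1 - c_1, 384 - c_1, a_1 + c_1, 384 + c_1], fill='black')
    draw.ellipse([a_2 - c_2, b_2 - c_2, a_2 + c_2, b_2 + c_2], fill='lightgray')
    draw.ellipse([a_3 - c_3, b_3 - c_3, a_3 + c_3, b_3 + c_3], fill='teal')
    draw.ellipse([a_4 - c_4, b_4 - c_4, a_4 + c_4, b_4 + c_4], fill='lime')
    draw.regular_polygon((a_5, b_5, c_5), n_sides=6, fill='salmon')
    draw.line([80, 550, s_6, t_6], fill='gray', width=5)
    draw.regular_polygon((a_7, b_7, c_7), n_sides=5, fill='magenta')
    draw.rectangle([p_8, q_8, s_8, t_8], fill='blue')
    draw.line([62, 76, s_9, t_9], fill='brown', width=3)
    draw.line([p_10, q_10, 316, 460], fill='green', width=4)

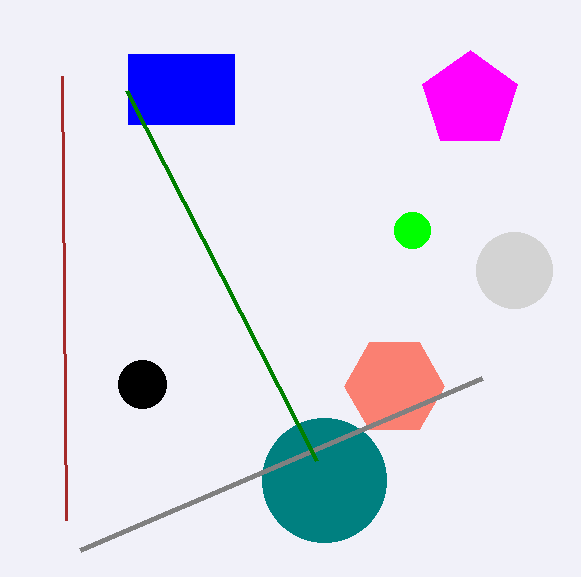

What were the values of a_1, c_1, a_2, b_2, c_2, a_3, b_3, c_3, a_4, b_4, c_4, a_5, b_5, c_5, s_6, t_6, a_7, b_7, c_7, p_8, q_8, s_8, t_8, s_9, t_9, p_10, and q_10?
a_1 = 142; c_1 = 24; a_2 = 514; b_2 = 270; c_2 = 38; a_3 = 324; b_3 = 480; c_3 = 62; a_4 = 412; b_4 = 230; c_4 = 18; a_5 = 394; b_5 = 386; c_5 = 50; s_6 = 482; t_6 = 378; a_7 = 470; b_7 = 100; c_7 = 50; p_8 = 128; q_8 = 54; s_8 = 234; t_8 = 124; s_9 = 66; t_9 = 520; p_10 = 126; q_10 = 90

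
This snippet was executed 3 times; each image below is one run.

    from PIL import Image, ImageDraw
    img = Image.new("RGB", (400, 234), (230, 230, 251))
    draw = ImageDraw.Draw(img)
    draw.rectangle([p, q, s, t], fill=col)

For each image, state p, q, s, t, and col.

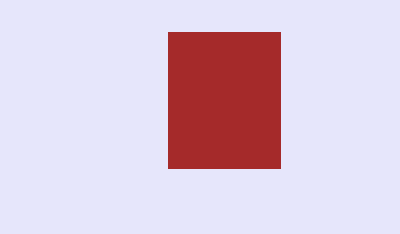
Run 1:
p = 168; q = 32; s = 280; t = 168; col = 'brown'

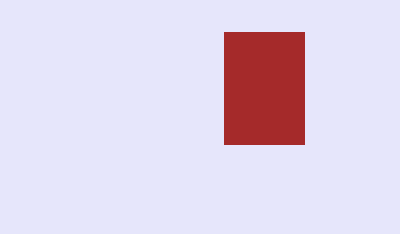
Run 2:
p = 224, q = 32, s = 304, t = 144, col = 'brown'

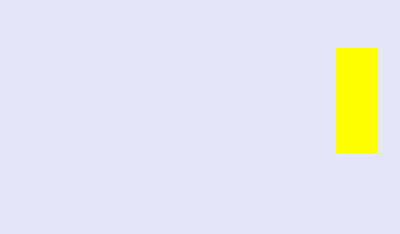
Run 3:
p = 336; q = 48; s = 376; t = 152; col = 'yellow'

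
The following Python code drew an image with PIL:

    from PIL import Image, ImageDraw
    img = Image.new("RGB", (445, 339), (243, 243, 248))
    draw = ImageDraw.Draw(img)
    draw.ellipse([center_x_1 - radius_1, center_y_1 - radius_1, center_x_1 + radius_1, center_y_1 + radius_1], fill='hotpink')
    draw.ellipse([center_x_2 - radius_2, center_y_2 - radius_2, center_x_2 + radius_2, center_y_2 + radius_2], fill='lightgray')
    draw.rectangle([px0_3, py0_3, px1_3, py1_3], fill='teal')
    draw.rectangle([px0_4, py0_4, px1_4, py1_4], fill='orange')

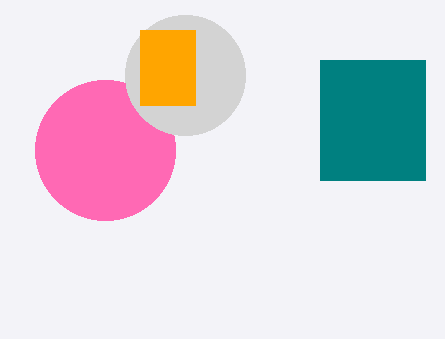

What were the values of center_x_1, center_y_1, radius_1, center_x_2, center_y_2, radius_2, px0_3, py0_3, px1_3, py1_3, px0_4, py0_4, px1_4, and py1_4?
center_x_1 = 105; center_y_1 = 150; radius_1 = 70; center_x_2 = 185; center_y_2 = 75; radius_2 = 60; px0_3 = 320; py0_3 = 60; px1_3 = 425; py1_3 = 180; px0_4 = 140; py0_4 = 30; px1_4 = 195; py1_4 = 105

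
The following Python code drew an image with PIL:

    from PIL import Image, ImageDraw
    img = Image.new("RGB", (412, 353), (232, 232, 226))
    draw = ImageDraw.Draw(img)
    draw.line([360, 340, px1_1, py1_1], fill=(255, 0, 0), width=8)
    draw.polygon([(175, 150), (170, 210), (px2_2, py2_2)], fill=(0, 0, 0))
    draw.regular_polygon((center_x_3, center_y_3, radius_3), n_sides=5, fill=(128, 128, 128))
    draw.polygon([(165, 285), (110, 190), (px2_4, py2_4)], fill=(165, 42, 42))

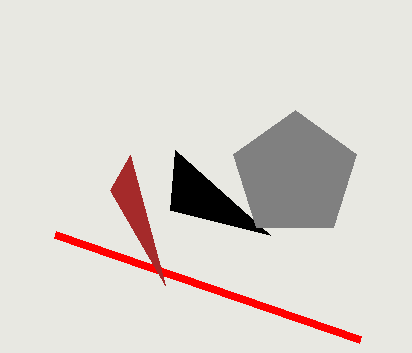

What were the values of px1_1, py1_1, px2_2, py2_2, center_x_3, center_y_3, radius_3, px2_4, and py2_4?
px1_1 = 55
py1_1 = 235
px2_2 = 270
py2_2 = 235
center_x_3 = 295
center_y_3 = 175
radius_3 = 65
px2_4 = 130
py2_4 = 155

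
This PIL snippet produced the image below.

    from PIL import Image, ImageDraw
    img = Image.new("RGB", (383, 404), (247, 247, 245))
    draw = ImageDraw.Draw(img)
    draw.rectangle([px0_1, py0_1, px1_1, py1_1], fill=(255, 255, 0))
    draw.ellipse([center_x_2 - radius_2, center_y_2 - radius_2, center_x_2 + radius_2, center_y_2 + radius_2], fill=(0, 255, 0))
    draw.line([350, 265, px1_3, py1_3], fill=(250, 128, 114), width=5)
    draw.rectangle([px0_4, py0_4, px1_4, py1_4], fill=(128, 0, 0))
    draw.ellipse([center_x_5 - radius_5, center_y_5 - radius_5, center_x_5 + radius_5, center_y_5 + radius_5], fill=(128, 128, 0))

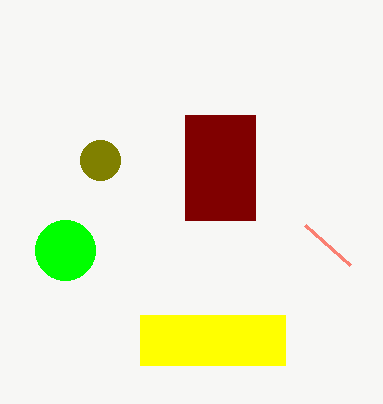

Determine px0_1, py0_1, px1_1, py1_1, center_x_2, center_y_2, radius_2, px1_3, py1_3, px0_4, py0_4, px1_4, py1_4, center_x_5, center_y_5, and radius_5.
px0_1 = 140
py0_1 = 315
px1_1 = 285
py1_1 = 365
center_x_2 = 65
center_y_2 = 250
radius_2 = 30
px1_3 = 305
py1_3 = 225
px0_4 = 185
py0_4 = 115
px1_4 = 255
py1_4 = 220
center_x_5 = 100
center_y_5 = 160
radius_5 = 20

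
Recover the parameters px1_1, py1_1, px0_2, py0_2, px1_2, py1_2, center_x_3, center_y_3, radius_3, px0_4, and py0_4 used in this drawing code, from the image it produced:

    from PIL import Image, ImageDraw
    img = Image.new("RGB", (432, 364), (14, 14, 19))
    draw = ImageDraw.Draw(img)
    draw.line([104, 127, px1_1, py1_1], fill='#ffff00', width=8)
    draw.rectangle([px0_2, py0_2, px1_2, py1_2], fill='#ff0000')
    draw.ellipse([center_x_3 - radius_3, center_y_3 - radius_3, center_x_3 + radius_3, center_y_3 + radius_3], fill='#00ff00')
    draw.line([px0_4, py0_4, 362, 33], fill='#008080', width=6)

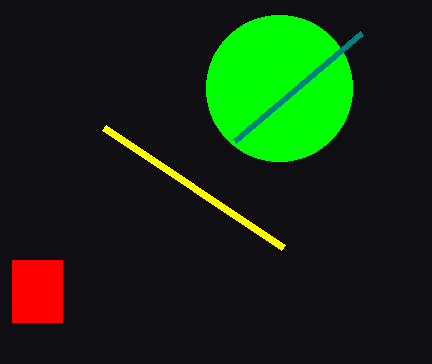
px1_1 = 283
py1_1 = 247
px0_2 = 12
py0_2 = 260
px1_2 = 62
py1_2 = 322
center_x_3 = 279
center_y_3 = 88
radius_3 = 73
px0_4 = 235
py0_4 = 141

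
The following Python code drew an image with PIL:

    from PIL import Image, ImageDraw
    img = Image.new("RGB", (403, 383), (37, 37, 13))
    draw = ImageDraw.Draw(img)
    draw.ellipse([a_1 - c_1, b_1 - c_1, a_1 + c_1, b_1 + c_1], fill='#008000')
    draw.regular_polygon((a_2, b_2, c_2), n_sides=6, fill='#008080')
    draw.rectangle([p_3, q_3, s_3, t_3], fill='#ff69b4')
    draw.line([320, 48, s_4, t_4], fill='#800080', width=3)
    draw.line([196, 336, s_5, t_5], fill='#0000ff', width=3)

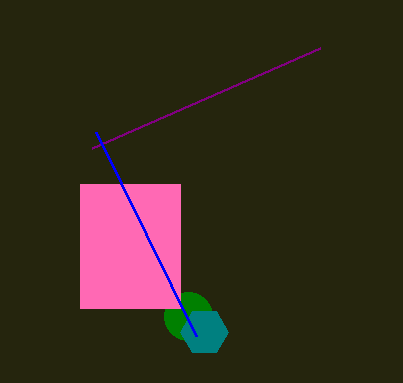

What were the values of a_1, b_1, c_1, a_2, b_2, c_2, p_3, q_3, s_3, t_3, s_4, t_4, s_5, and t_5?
a_1 = 188
b_1 = 316
c_1 = 24
a_2 = 204
b_2 = 332
c_2 = 24
p_3 = 80
q_3 = 184
s_3 = 180
t_3 = 308
s_4 = 92
t_4 = 148
s_5 = 96
t_5 = 132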